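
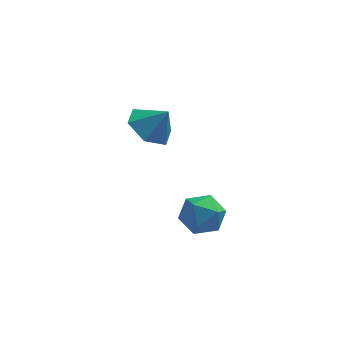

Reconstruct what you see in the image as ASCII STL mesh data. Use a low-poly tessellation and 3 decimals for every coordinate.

solid 
facet normal -0.583 0.104 -0.806
outer loop
vertex -0.151 2.085 1.858
vertex -0.787 2.736 2.402
vertex 0.034 3.129 1.859
endloop
endfacet
facet normal 0.985 -0.174 -0.004
outer loop
vertex -0.151 2.085 1.858
vertex 0.034 3.129 1.859
vertex -0.053 2.604 3.418
endloop
endfacet
facet normal -0.583 0.104 -0.806
outer loop
vertex 0.034 3.129 1.859
vertex -0.787 2.736 2.402
vertex -0.602 3.779 2.403
endloop
endfacet
facet normal 0.786 0.571 0.236
outer loop
vertex 0.034 3.129 1.859
vertex -0.602 3.779 2.403
vertex -0.053 2.604 3.418
endloop
endfacet
facet normal -0.583 0.104 -0.806
outer loop
vertex -0.602 3.779 2.403
vertex -0.787 2.736 2.402
vertex -1.423 3.386 2.946
endloop
endfacet
facet normal 0.145 0.685 0.714
outer loop
vertex -0.602 3.779 2.403
vertex -1.423 3.386 2.946
vertex -0.053 2.604 3.418
endloop
endfacet
facet normal -0.583 0.104 -0.806
outer loop
vertex -1.423 3.386 2.946
vertex -0.787 2.736 2.402
vertex -1.608 2.343 2.945
endloop
endfacet
facet normal -0.299 0.052 0.953
outer loop
vertex -1.423 3.386 2.946
vertex -1.608 2.343 2.945
vertex -0.053 2.604 3.418
endloop
endfacet
facet normal -0.583 0.105 -0.806
outer loop
vertex -1.608 2.343 2.945
vertex -0.787 2.736 2.402
vertex -0.973 1.692 2.401
endloop
endfacet
facet normal -0.100 -0.694 0.713
outer loop
vertex -1.608 2.343 2.945
vertex -0.973 1.692 2.401
vertex -0.053 2.604 3.418
endloop
endfacet
facet normal -0.582 0.105 -0.806
outer loop
vertex -0.973 1.692 2.401
vertex -0.787 2.736 2.402
vertex -0.151 2.085 1.858
endloop
endfacet
facet normal 0.541 -0.808 0.235
outer loop
vertex -0.973 1.692 2.401
vertex -0.151 2.085 1.858
vertex -0.053 2.604 3.418
endloop
endfacet
facet normal -0.932 0.360 -0.052
outer loop
vertex 0.617 -1.141 0.334
vertex 0.306 -1.865 0.894
vertex 0.603 -1.037 1.296
endloop
endfacet
facet normal -0.453 0.885 -0.102
outer loop
vertex 0.617 -1.141 0.334
vertex 0.603 -1.037 1.296
vertex 1.357 -0.71 0.785
endloop
endfacet
facet normal -0.032 0.749 -0.662
outer loop
vertex 0.617 -1.141 0.334
vertex 1.357 -0.71 0.785
vertex 1.526 -1.337 0.068
endloop
endfacet
facet normal -0.251 0.137 -0.958
outer loop
vertex 0.617 -1.141 0.334
vertex 1.526 -1.337 0.068
vertex 0.877 -2.051 0.136
endloop
endfacet
facet normal -0.806 -0.104 -0.582
outer loop
vertex 0.617 -1.141 0.334
vertex 0.877 -2.051 0.136
vertex 0.306 -1.865 0.894
endloop
endfacet
facet normal -0.049 0.873 0.486
outer loop
vertex 1.357 -0.71 0.785
vertex 0.603 -1.037 1.296
vertex 1.503 -1.169 1.624
endloop
endfacet
facet normal -0.824 0.021 0.566
outer loop
vertex 0.603 -1.037 1.296
vertex 0.306 -1.865 0.894
vertex 0.854 -1.883 1.692
endloop
endfacet
facet normal -0.622 -0.728 -0.290
outer loop
vertex 0.306 -1.865 0.894
vertex 0.877 -2.051 0.136
vertex 1.023 -2.51 0.975
endloop
endfacet
facet normal 0.278 -0.338 -0.899
outer loop
vertex 0.877 -2.051 0.136
vertex 1.526 -1.337 0.068
vertex 1.777 -2.183 0.464
endloop
endfacet
facet normal 0.633 0.651 -0.420
outer loop
vertex 1.526 -1.337 0.068
vertex 1.357 -0.71 0.785
vertex 2.074 -1.355 0.866
endloop
endfacet
facet normal 0.251 -0.137 0.958
outer loop
vertex 1.763 -2.079 1.426
vertex 1.503 -1.169 1.624
vertex 0.854 -1.883 1.692
endloop
endfacet
facet normal 0.032 -0.749 0.662
outer loop
vertex 1.763 -2.079 1.426
vertex 0.854 -1.883 1.692
vertex 1.023 -2.51 0.975
endloop
endfacet
facet normal 0.453 -0.885 0.102
outer loop
vertex 1.763 -2.079 1.426
vertex 1.023 -2.51 0.975
vertex 1.777 -2.183 0.464
endloop
endfacet
facet normal 0.932 -0.360 0.052
outer loop
vertex 1.763 -2.079 1.426
vertex 1.777 -2.183 0.464
vertex 2.074 -1.355 0.866
endloop
endfacet
facet normal 0.806 0.104 0.582
outer loop
vertex 1.763 -2.079 1.426
vertex 2.074 -1.355 0.866
vertex 1.503 -1.169 1.624
endloop
endfacet
facet normal -0.278 0.338 0.899
outer loop
vertex 0.854 -1.883 1.692
vertex 1.503 -1.169 1.624
vertex 0.603 -1.037 1.296
endloop
endfacet
facet normal -0.633 -0.651 0.420
outer loop
vertex 1.023 -2.51 0.975
vertex 0.854 -1.883 1.692
vertex 0.306 -1.865 0.894
endloop
endfacet
facet normal 0.049 -0.873 -0.486
outer loop
vertex 1.777 -2.183 0.464
vertex 1.023 -2.51 0.975
vertex 0.877 -2.051 0.136
endloop
endfacet
facet normal 0.824 -0.021 -0.566
outer loop
vertex 2.074 -1.355 0.866
vertex 1.777 -2.183 0.464
vertex 1.526 -1.337 0.068
endloop
endfacet
facet normal 0.622 0.728 0.290
outer loop
vertex 1.503 -1.169 1.624
vertex 2.074 -1.355 0.866
vertex 1.357 -0.71 0.785
endloop
endfacet

endsolid


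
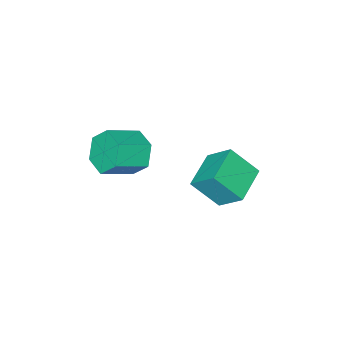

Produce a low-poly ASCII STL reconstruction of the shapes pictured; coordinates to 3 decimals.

solid 
facet normal -0.874 0.242 -0.422
outer loop
vertex 2.211 0.286 2.724
vertex 1.686 -0.057 3.616
vertex 2.01 0.981 3.539
endloop
endfacet
facet normal 0.450 0.731 -0.513
outer loop
vertex 2.211 0.286 2.724
vertex 2.01 0.981 3.539
vertex 3.679 -0.121 3.432
endloop
endfacet
facet normal 0.450 0.731 -0.512
outer loop
vertex 3.679 -0.121 3.432
vertex 2.01 0.981 3.539
vertex 3.478 0.574 4.248
endloop
endfacet
facet normal 0.874 -0.242 0.422
outer loop
vertex 3.679 -0.121 3.432
vertex 3.478 0.574 4.248
vertex 3.154 -0.463 4.324
endloop
endfacet
facet normal -0.874 0.242 -0.422
outer loop
vertex 2.01 0.981 3.539
vertex 1.686 -0.057 3.616
vertex 1.485 0.639 4.431
endloop
endfacet
facet normal 0.066 0.918 0.391
outer loop
vertex 2.01 0.981 3.539
vertex 1.485 0.639 4.431
vertex 3.478 0.574 4.248
endloop
endfacet
facet normal 0.066 0.918 0.391
outer loop
vertex 3.478 0.574 4.248
vertex 1.485 0.639 4.431
vertex 2.953 0.232 5.139
endloop
endfacet
facet normal 0.874 -0.242 0.422
outer loop
vertex 3.478 0.574 4.248
vertex 2.953 0.232 5.139
vertex 3.154 -0.463 4.324
endloop
endfacet
facet normal -0.874 0.242 -0.422
outer loop
vertex 1.485 0.639 4.431
vertex 1.686 -0.057 3.616
vertex 1.161 -0.399 4.508
endloop
endfacet
facet normal -0.384 0.187 0.904
outer loop
vertex 1.485 0.639 4.431
vertex 1.161 -0.399 4.508
vertex 2.953 0.232 5.139
endloop
endfacet
facet normal -0.384 0.187 0.904
outer loop
vertex 2.953 0.232 5.139
vertex 1.161 -0.399 4.508
vertex 2.629 -0.806 5.216
endloop
endfacet
facet normal 0.874 -0.242 0.422
outer loop
vertex 2.953 0.232 5.139
vertex 2.629 -0.806 5.216
vertex 3.154 -0.463 4.324
endloop
endfacet
facet normal -0.874 0.242 -0.422
outer loop
vertex 1.161 -0.399 4.508
vertex 1.686 -0.057 3.616
vertex 1.362 -1.094 3.692
endloop
endfacet
facet normal -0.450 -0.732 0.512
outer loop
vertex 1.161 -0.399 4.508
vertex 1.362 -1.094 3.692
vertex 2.629 -0.806 5.216
endloop
endfacet
facet normal -0.450 -0.731 0.512
outer loop
vertex 2.629 -0.806 5.216
vertex 1.362 -1.094 3.692
vertex 2.83 -1.501 4.401
endloop
endfacet
facet normal 0.874 -0.242 0.422
outer loop
vertex 2.629 -0.806 5.216
vertex 2.83 -1.501 4.401
vertex 3.154 -0.463 4.324
endloop
endfacet
facet normal -0.874 0.242 -0.422
outer loop
vertex 1.362 -1.094 3.692
vertex 1.686 -0.057 3.616
vertex 1.887 -0.752 2.801
endloop
endfacet
facet normal -0.066 -0.918 -0.391
outer loop
vertex 1.362 -1.094 3.692
vertex 1.887 -0.752 2.801
vertex 2.83 -1.501 4.401
endloop
endfacet
facet normal -0.066 -0.918 -0.391
outer loop
vertex 2.83 -1.501 4.401
vertex 1.887 -0.752 2.801
vertex 3.355 -1.159 3.509
endloop
endfacet
facet normal 0.874 -0.242 0.422
outer loop
vertex 2.83 -1.501 4.401
vertex 3.355 -1.159 3.509
vertex 3.154 -0.463 4.324
endloop
endfacet
facet normal -0.874 0.242 -0.422
outer loop
vertex 1.887 -0.752 2.801
vertex 1.686 -0.057 3.616
vertex 2.211 0.286 2.724
endloop
endfacet
facet normal 0.384 -0.187 -0.904
outer loop
vertex 1.887 -0.752 2.801
vertex 2.211 0.286 2.724
vertex 3.355 -1.159 3.509
endloop
endfacet
facet normal 0.384 -0.187 -0.904
outer loop
vertex 3.355 -1.159 3.509
vertex 2.211 0.286 2.724
vertex 3.679 -0.121 3.432
endloop
endfacet
facet normal 0.874 -0.242 0.422
outer loop
vertex 3.355 -1.159 3.509
vertex 3.679 -0.121 3.432
vertex 3.154 -0.463 4.324
endloop
endfacet
facet normal -0.393 0.582 -0.712
outer loop
vertex -3.439 2.278 0.498
vertex -1.688 2.941 0.074
vertex -3.248 1.078 -0.589
endloop
endfacet
facet normal -0.912 -0.346 0.221
outer loop
vertex -2.532 0.019 0.706
vertex -3.439 2.278 0.498
vertex -3.248 1.078 -0.589
endloop
endfacet
facet normal -0.393 0.582 -0.712
outer loop
vertex -3.248 1.078 -0.589
vertex -1.688 2.941 0.074
vertex -1.497 1.742 -1.013
endloop
endfacet
facet normal 0.118 -0.736 -0.667
outer loop
vertex -1.497 1.742 -1.013
vertex -2.532 0.019 0.706
vertex -3.248 1.078 -0.589
endloop
endfacet
facet normal -0.117 0.736 0.667
outer loop
vertex -3.439 2.278 0.498
vertex -0.972 1.882 1.369
vertex -1.688 2.941 0.074
endloop
endfacet
facet normal -0.912 -0.346 0.221
outer loop
vertex -2.723 1.218 1.793
vertex -3.439 2.278 0.498
vertex -2.532 0.019 0.706
endloop
endfacet
facet normal -0.117 0.736 0.667
outer loop
vertex -2.723 1.218 1.793
vertex -0.972 1.882 1.369
vertex -3.439 2.278 0.498
endloop
endfacet
facet normal 0.912 0.346 -0.221
outer loop
vertex -1.688 2.941 0.074
vertex -0.972 1.882 1.369
vertex -1.497 1.742 -1.013
endloop
endfacet
facet normal 0.117 -0.736 -0.667
outer loop
vertex -0.781 0.682 0.282
vertex -2.532 0.019 0.706
vertex -1.497 1.742 -1.013
endloop
endfacet
facet normal 0.912 0.346 -0.221
outer loop
vertex -1.497 1.742 -1.013
vertex -0.972 1.882 1.369
vertex -0.781 0.682 0.282
endloop
endfacet
facet normal 0.393 -0.583 0.712
outer loop
vertex -0.781 0.682 0.282
vertex -2.723 1.218 1.793
vertex -2.532 0.019 0.706
endloop
endfacet
facet normal 0.393 -0.582 0.712
outer loop
vertex -0.972 1.882 1.369
vertex -2.723 1.218 1.793
vertex -0.781 0.682 0.282
endloop
endfacet

endsolid


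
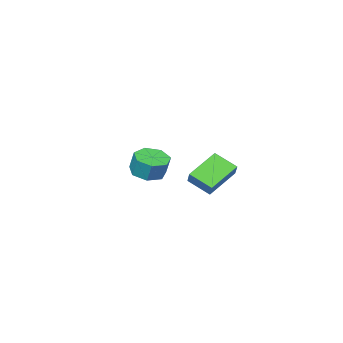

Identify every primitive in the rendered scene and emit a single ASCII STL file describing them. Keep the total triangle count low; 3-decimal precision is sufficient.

solid 
facet normal -0.391 -0.587 -0.709
outer loop
vertex -2.0 2.386 1.449
vertex -2.455 3.534 0.749
vertex -0.3 2.453 0.455
endloop
endfacet
facet normal 0.320 -0.809 0.493
outer loop
vertex 0.095 3.046 1.171
vertex -2.0 2.386 1.449
vertex -0.3 2.453 0.455
endloop
endfacet
facet normal -0.391 -0.587 -0.709
outer loop
vertex -0.3 2.453 0.455
vertex -2.455 3.534 0.749
vertex -0.755 3.602 -0.245
endloop
endfacet
facet normal 0.863 0.034 -0.504
outer loop
vertex -0.755 3.602 -0.245
vertex 0.095 3.046 1.171
vertex -0.3 2.453 0.455
endloop
endfacet
facet normal -0.863 -0.034 0.504
outer loop
vertex -2.0 2.386 1.449
vertex -2.06 4.127 1.465
vertex -2.455 3.534 0.749
endloop
endfacet
facet normal 0.320 -0.809 0.492
outer loop
vertex -1.605 2.978 2.165
vertex -2.0 2.386 1.449
vertex 0.095 3.046 1.171
endloop
endfacet
facet normal -0.863 -0.034 0.504
outer loop
vertex -1.605 2.978 2.165
vertex -2.06 4.127 1.465
vertex -2.0 2.386 1.449
endloop
endfacet
facet normal -0.321 0.809 -0.493
outer loop
vertex -2.455 3.534 0.749
vertex -2.06 4.127 1.465
vertex -0.755 3.602 -0.245
endloop
endfacet
facet normal 0.863 0.034 -0.504
outer loop
vertex -0.36 4.194 0.471
vertex 0.095 3.046 1.171
vertex -0.755 3.602 -0.245
endloop
endfacet
facet normal -0.320 0.809 -0.493
outer loop
vertex -0.755 3.602 -0.245
vertex -2.06 4.127 1.465
vertex -0.36 4.194 0.471
endloop
endfacet
facet normal 0.391 0.587 0.709
outer loop
vertex -0.36 4.194 0.471
vertex -1.605 2.978 2.165
vertex 0.095 3.046 1.171
endloop
endfacet
facet normal 0.391 0.587 0.709
outer loop
vertex -2.06 4.127 1.465
vertex -1.605 2.978 2.165
vertex -0.36 4.194 0.471
endloop
endfacet
facet normal -0.027 -0.350 -0.937
outer loop
vertex -1.866 -2.642 -1.46
vertex -2.507 -3.367 -1.171
vertex -2.717 -2.44 -1.511
endloop
endfacet
facet normal 0.236 0.908 -0.346
outer loop
vertex -1.866 -2.642 -1.46
vertex -2.717 -2.44 -1.511
vertex -1.832 -2.208 -0.299
endloop
endfacet
facet normal 0.236 0.908 -0.346
outer loop
vertex -1.832 -2.208 -0.299
vertex -2.717 -2.44 -1.511
vertex -2.684 -2.006 -0.35
endloop
endfacet
facet normal 0.027 0.351 0.936
outer loop
vertex -1.832 -2.208 -0.299
vertex -2.684 -2.006 -0.35
vertex -2.473 -2.933 -0.009
endloop
endfacet
facet normal -0.028 -0.350 -0.936
outer loop
vertex -2.717 -2.44 -1.511
vertex -2.507 -3.367 -1.171
vertex -3.41 -2.936 -1.305
endloop
endfacet
facet normal -0.612 0.746 -0.262
outer loop
vertex -2.717 -2.44 -1.511
vertex -3.41 -2.936 -1.305
vertex -2.684 -2.006 -0.35
endloop
endfacet
facet normal -0.613 0.746 -0.261
outer loop
vertex -2.684 -2.006 -0.35
vertex -3.41 -2.936 -1.305
vertex -3.376 -2.502 -0.144
endloop
endfacet
facet normal 0.027 0.351 0.936
outer loop
vertex -2.684 -2.006 -0.35
vertex -3.376 -2.502 -0.144
vertex -2.473 -2.933 -0.009
endloop
endfacet
facet normal -0.028 -0.350 -0.936
outer loop
vertex -3.41 -2.936 -1.305
vertex -2.507 -3.367 -1.171
vertex -3.423 -3.757 -0.998
endloop
endfacet
facet normal -1.000 0.023 0.020
outer loop
vertex -3.41 -2.936 -1.305
vertex -3.423 -3.757 -0.998
vertex -3.376 -2.502 -0.144
endloop
endfacet
facet normal -1.000 0.024 0.020
outer loop
vertex -3.376 -2.502 -0.144
vertex -3.423 -3.757 -0.998
vertex -3.389 -3.322 0.163
endloop
endfacet
facet normal 0.027 0.350 0.936
outer loop
vertex -3.376 -2.502 -0.144
vertex -3.389 -3.322 0.163
vertex -2.473 -2.933 -0.009
endloop
endfacet
facet normal -0.028 -0.350 -0.936
outer loop
vertex -3.423 -3.757 -0.998
vertex -2.507 -3.367 -1.171
vertex -2.746 -4.284 -0.821
endloop
endfacet
facet normal -0.634 -0.718 0.288
outer loop
vertex -3.423 -3.757 -0.998
vertex -2.746 -4.284 -0.821
vertex -3.389 -3.322 0.163
endloop
endfacet
facet normal -0.635 -0.718 0.287
outer loop
vertex -3.389 -3.322 0.163
vertex -2.746 -4.284 -0.821
vertex -2.712 -3.85 0.34
endloop
endfacet
facet normal 0.028 0.349 0.937
outer loop
vertex -3.389 -3.322 0.163
vertex -2.712 -3.85 0.34
vertex -2.473 -2.933 -0.009
endloop
endfacet
facet normal -0.027 -0.350 -0.936
outer loop
vertex -2.746 -4.284 -0.821
vertex -2.507 -3.367 -1.171
vertex -1.889 -4.121 -0.907
endloop
endfacet
facet normal 0.208 -0.918 0.337
outer loop
vertex -2.746 -4.284 -0.821
vertex -1.889 -4.121 -0.907
vertex -2.712 -3.85 0.34
endloop
endfacet
facet normal 0.208 -0.918 0.337
outer loop
vertex -2.712 -3.85 0.34
vertex -1.889 -4.121 -0.907
vertex -1.855 -3.687 0.254
endloop
endfacet
facet normal 0.028 0.349 0.937
outer loop
vertex -2.712 -3.85 0.34
vertex -1.855 -3.687 0.254
vertex -2.473 -2.933 -0.009
endloop
endfacet
facet normal -0.027 -0.350 -0.937
outer loop
vertex -1.889 -4.121 -0.907
vertex -2.507 -3.367 -1.171
vertex -1.497 -3.39 -1.191
endloop
endfacet
facet normal 0.894 -0.428 0.134
outer loop
vertex -1.889 -4.121 -0.907
vertex -1.497 -3.39 -1.191
vertex -1.855 -3.687 0.254
endloop
endfacet
facet normal 0.895 -0.426 0.134
outer loop
vertex -1.855 -3.687 0.254
vertex -1.497 -3.39 -1.191
vertex -1.464 -2.956 -0.03
endloop
endfacet
facet normal 0.027 0.349 0.937
outer loop
vertex -1.855 -3.687 0.254
vertex -1.464 -2.956 -0.03
vertex -2.473 -2.933 -0.009
endloop
endfacet
facet normal -0.027 -0.350 -0.936
outer loop
vertex -1.497 -3.39 -1.191
vertex -2.507 -3.367 -1.171
vertex -1.866 -2.642 -1.46
endloop
endfacet
facet normal 0.907 0.386 -0.170
outer loop
vertex -1.497 -3.39 -1.191
vertex -1.866 -2.642 -1.46
vertex -1.464 -2.956 -0.03
endloop
endfacet
facet normal 0.907 0.385 -0.170
outer loop
vertex -1.464 -2.956 -0.03
vertex -1.866 -2.642 -1.46
vertex -1.832 -2.208 -0.299
endloop
endfacet
facet normal 0.027 0.350 0.936
outer loop
vertex -1.464 -2.956 -0.03
vertex -1.832 -2.208 -0.299
vertex -2.473 -2.933 -0.009
endloop
endfacet

endsolid


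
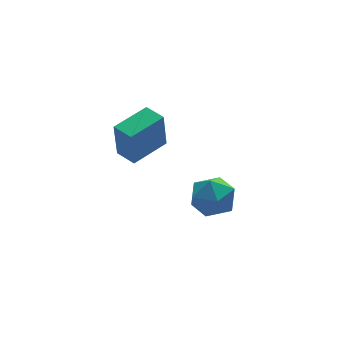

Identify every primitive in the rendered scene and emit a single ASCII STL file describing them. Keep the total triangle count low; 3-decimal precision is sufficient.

solid 
facet normal 0.140 0.977 0.163
outer loop
vertex 0.617 -0.569 -1.91
vertex -0.128 -0.623 -0.946
vertex 1.068 -0.818 -0.805
endloop
endfacet
facet normal 0.717 0.683 -0.139
outer loop
vertex 0.617 -0.569 -1.91
vertex 1.068 -0.818 -0.805
vertex 1.467 -1.434 -1.779
endloop
endfacet
facet normal 0.518 0.394 -0.760
outer loop
vertex 0.617 -0.569 -1.91
vertex 1.467 -1.434 -1.779
vertex 0.518 -1.62 -2.522
endloop
endfacet
facet normal -0.182 0.508 -0.842
outer loop
vertex 0.617 -0.569 -1.91
vertex 0.518 -1.62 -2.522
vertex -0.468 -1.118 -2.007
endloop
endfacet
facet normal -0.415 0.868 -0.272
outer loop
vertex 0.617 -0.569 -1.91
vertex -0.468 -1.118 -2.007
vertex -0.128 -0.623 -0.946
endloop
endfacet
facet normal 0.945 0.158 0.287
outer loop
vertex 1.467 -1.434 -1.779
vertex 1.068 -0.818 -0.805
vertex 1.248 -2.022 -0.733
endloop
endfacet
facet normal 0.012 0.633 0.774
outer loop
vertex 1.068 -0.818 -0.805
vertex -0.128 -0.623 -0.946
vertex 0.262 -1.52 -0.218
endloop
endfacet
facet normal -0.887 0.457 0.071
outer loop
vertex -0.128 -0.623 -0.946
vertex -0.468 -1.118 -2.007
vertex -0.687 -1.706 -0.961
endloop
endfacet
facet normal -0.509 -0.127 -0.851
outer loop
vertex -0.468 -1.118 -2.007
vertex 0.518 -1.62 -2.522
vertex -0.288 -2.322 -1.935
endloop
endfacet
facet normal 0.623 -0.312 -0.718
outer loop
vertex 0.518 -1.62 -2.522
vertex 1.467 -1.434 -1.779
vertex 0.908 -2.517 -1.794
endloop
endfacet
facet normal 0.182 -0.508 0.842
outer loop
vertex 0.163 -2.571 -0.83
vertex 1.248 -2.022 -0.733
vertex 0.262 -1.52 -0.218
endloop
endfacet
facet normal -0.518 -0.394 0.760
outer loop
vertex 0.163 -2.571 -0.83
vertex 0.262 -1.52 -0.218
vertex -0.687 -1.706 -0.961
endloop
endfacet
facet normal -0.717 -0.683 0.139
outer loop
vertex 0.163 -2.571 -0.83
vertex -0.687 -1.706 -0.961
vertex -0.288 -2.322 -1.935
endloop
endfacet
facet normal -0.140 -0.977 -0.163
outer loop
vertex 0.163 -2.571 -0.83
vertex -0.288 -2.322 -1.935
vertex 0.908 -2.517 -1.794
endloop
endfacet
facet normal 0.415 -0.868 0.272
outer loop
vertex 0.163 -2.571 -0.83
vertex 0.908 -2.517 -1.794
vertex 1.248 -2.022 -0.733
endloop
endfacet
facet normal 0.509 0.127 0.851
outer loop
vertex 0.262 -1.52 -0.218
vertex 1.248 -2.022 -0.733
vertex 1.068 -0.818 -0.805
endloop
endfacet
facet normal -0.623 0.312 0.718
outer loop
vertex -0.687 -1.706 -0.961
vertex 0.262 -1.52 -0.218
vertex -0.128 -0.623 -0.946
endloop
endfacet
facet normal -0.945 -0.158 -0.287
outer loop
vertex -0.288 -2.322 -1.935
vertex -0.687 -1.706 -0.961
vertex -0.468 -1.118 -2.007
endloop
endfacet
facet normal -0.012 -0.633 -0.774
outer loop
vertex 0.908 -2.517 -1.794
vertex -0.288 -2.322 -1.935
vertex 0.518 -1.62 -2.522
endloop
endfacet
facet normal 0.887 -0.457 -0.071
outer loop
vertex 1.248 -2.022 -0.733
vertex 0.908 -2.517 -1.794
vertex 1.467 -1.434 -1.779
endloop
endfacet
facet normal -0.925 -0.352 -0.142
outer loop
vertex -3.767 -2.176 4.556
vertex -4.159 -1.172 4.624
vertex -3.546 -1.954 2.56
endloop
endfacet
facet normal 0.363 -0.930 -0.063
outer loop
vertex -1.741 -1.268 2.836
vertex -3.767 -2.176 4.556
vertex -3.546 -1.954 2.56
endloop
endfacet
facet normal -0.925 -0.352 -0.142
outer loop
vertex -3.546 -1.954 2.56
vertex -4.159 -1.172 4.624
vertex -3.938 -0.95 2.628
endloop
endfacet
facet normal 0.109 0.110 -0.988
outer loop
vertex -3.938 -0.95 2.628
vertex -1.741 -1.268 2.836
vertex -3.546 -1.954 2.56
endloop
endfacet
facet normal -0.109 -0.110 0.988
outer loop
vertex -3.767 -2.176 4.556
vertex -2.354 -0.486 4.9
vertex -4.159 -1.172 4.624
endloop
endfacet
facet normal 0.363 -0.930 -0.063
outer loop
vertex -1.962 -1.49 4.832
vertex -3.767 -2.176 4.556
vertex -1.741 -1.268 2.836
endloop
endfacet
facet normal -0.109 -0.110 0.988
outer loop
vertex -1.962 -1.49 4.832
vertex -2.354 -0.486 4.9
vertex -3.767 -2.176 4.556
endloop
endfacet
facet normal -0.363 0.930 0.063
outer loop
vertex -4.159 -1.172 4.624
vertex -2.354 -0.486 4.9
vertex -3.938 -0.95 2.628
endloop
endfacet
facet normal 0.109 0.110 -0.988
outer loop
vertex -2.133 -0.264 2.904
vertex -1.741 -1.268 2.836
vertex -3.938 -0.95 2.628
endloop
endfacet
facet normal -0.363 0.930 0.063
outer loop
vertex -3.938 -0.95 2.628
vertex -2.354 -0.486 4.9
vertex -2.133 -0.264 2.904
endloop
endfacet
facet normal 0.925 0.352 0.142
outer loop
vertex -2.133 -0.264 2.904
vertex -1.962 -1.49 4.832
vertex -1.741 -1.268 2.836
endloop
endfacet
facet normal 0.925 0.352 0.142
outer loop
vertex -2.354 -0.486 4.9
vertex -1.962 -1.49 4.832
vertex -2.133 -0.264 2.904
endloop
endfacet

endsolid


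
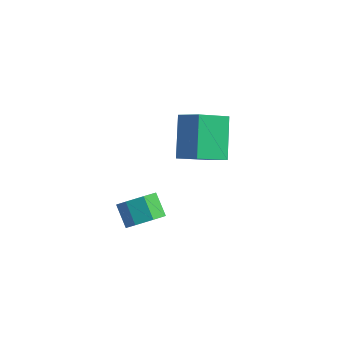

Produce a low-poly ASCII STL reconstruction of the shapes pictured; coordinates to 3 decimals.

solid 
facet normal 0.640 -0.367 -0.675
outer loop
vertex -2.159 -1.129 -2.549
vertex -2.62 -0.889 -3.117
vertex -2.043 -0.511 -2.775
endloop
endfacet
facet normal 0.748 0.100 0.656
outer loop
vertex -2.159 -1.129 -2.549
vertex -2.043 -0.511 -2.775
vertex -2.819 -0.751 -1.854
endloop
endfacet
facet normal 0.748 0.100 0.656
outer loop
vertex -2.819 -0.751 -1.854
vertex -2.043 -0.511 -2.775
vertex -2.703 -0.133 -2.08
endloop
endfacet
facet normal -0.641 0.367 0.674
outer loop
vertex -2.819 -0.751 -1.854
vertex -2.703 -0.133 -2.08
vertex -3.28 -0.511 -2.423
endloop
endfacet
facet normal 0.641 -0.368 -0.674
outer loop
vertex -2.043 -0.511 -2.775
vertex -2.62 -0.889 -3.117
vertex -2.361 -0.178 -3.259
endloop
endfacet
facet normal 0.602 0.785 0.145
outer loop
vertex -2.043 -0.511 -2.775
vertex -2.361 -0.178 -3.259
vertex -2.703 -0.133 -2.08
endloop
endfacet
facet normal 0.602 0.785 0.145
outer loop
vertex -2.703 -0.133 -2.08
vertex -2.361 -0.178 -3.259
vertex -3.021 0.2 -2.564
endloop
endfacet
facet normal -0.641 0.367 0.674
outer loop
vertex -2.703 -0.133 -2.08
vertex -3.021 0.2 -2.564
vertex -3.28 -0.511 -2.423
endloop
endfacet
facet normal 0.640 -0.368 -0.674
outer loop
vertex -2.361 -0.178 -3.259
vertex -2.62 -0.889 -3.117
vertex -2.874 -0.38 -3.636
endloop
endfacet
facet normal 0.003 0.880 -0.476
outer loop
vertex -2.361 -0.178 -3.259
vertex -2.874 -0.38 -3.636
vertex -3.021 0.2 -2.564
endloop
endfacet
facet normal 0.003 0.880 -0.476
outer loop
vertex -3.021 0.2 -2.564
vertex -2.874 -0.38 -3.636
vertex -3.534 -0.002 -2.941
endloop
endfacet
facet normal -0.640 0.367 0.675
outer loop
vertex -3.021 0.2 -2.564
vertex -3.534 -0.002 -2.941
vertex -3.28 -0.511 -2.423
endloop
endfacet
facet normal 0.641 -0.368 -0.674
outer loop
vertex -2.874 -0.38 -3.636
vertex -2.62 -0.889 -3.117
vertex -3.196 -0.965 -3.623
endloop
endfacet
facet normal -0.598 0.313 -0.738
outer loop
vertex -2.874 -0.38 -3.636
vertex -3.196 -0.965 -3.623
vertex -3.534 -0.002 -2.941
endloop
endfacet
facet normal -0.598 0.313 -0.738
outer loop
vertex -3.534 -0.002 -2.941
vertex -3.196 -0.965 -3.623
vertex -3.856 -0.587 -2.928
endloop
endfacet
facet normal -0.640 0.367 0.675
outer loop
vertex -3.534 -0.002 -2.941
vertex -3.856 -0.587 -2.928
vertex -3.28 -0.511 -2.423
endloop
endfacet
facet normal 0.641 -0.367 -0.674
outer loop
vertex -3.196 -0.965 -3.623
vertex -2.62 -0.889 -3.117
vertex -3.084 -1.493 -3.229
endloop
endfacet
facet normal -0.749 -0.491 -0.445
outer loop
vertex -3.196 -0.965 -3.623
vertex -3.084 -1.493 -3.229
vertex -3.856 -0.587 -2.928
endloop
endfacet
facet normal -0.749 -0.491 -0.445
outer loop
vertex -3.856 -0.587 -2.928
vertex -3.084 -1.493 -3.229
vertex -3.744 -1.115 -2.534
endloop
endfacet
facet normal -0.640 0.368 0.675
outer loop
vertex -3.856 -0.587 -2.928
vertex -3.744 -1.115 -2.534
vertex -3.28 -0.511 -2.423
endloop
endfacet
facet normal 0.641 -0.367 -0.674
outer loop
vertex -3.084 -1.493 -3.229
vertex -2.62 -0.889 -3.117
vertex -2.623 -1.566 -2.751
endloop
endfacet
facet normal -0.336 -0.924 0.183
outer loop
vertex -3.084 -1.493 -3.229
vertex -2.623 -1.566 -2.751
vertex -3.744 -1.115 -2.534
endloop
endfacet
facet normal -0.336 -0.924 0.184
outer loop
vertex -3.744 -1.115 -2.534
vertex -2.623 -1.566 -2.751
vertex -3.282 -1.188 -2.057
endloop
endfacet
facet normal -0.639 0.367 0.676
outer loop
vertex -3.744 -1.115 -2.534
vertex -3.282 -1.188 -2.057
vertex -3.28 -0.511 -2.423
endloop
endfacet
facet normal 0.640 -0.368 -0.675
outer loop
vertex -2.623 -1.566 -2.751
vertex -2.62 -0.889 -3.117
vertex -2.159 -1.129 -2.549
endloop
endfacet
facet normal 0.330 -0.662 0.674
outer loop
vertex -2.623 -1.566 -2.751
vertex -2.159 -1.129 -2.549
vertex -3.282 -1.188 -2.057
endloop
endfacet
facet normal 0.330 -0.662 0.673
outer loop
vertex -3.282 -1.188 -2.057
vertex -2.159 -1.129 -2.549
vertex -2.819 -0.751 -1.854
endloop
endfacet
facet normal -0.641 0.366 0.674
outer loop
vertex -3.282 -1.188 -2.057
vertex -2.819 -0.751 -1.854
vertex -3.28 -0.511 -2.423
endloop
endfacet
facet normal -0.838 0.149 -0.525
outer loop
vertex -4.035 3.362 -0.886
vertex -3.425 4.491 -1.539
vertex -3.377 2.211 -2.262
endloop
endfacet
facet normal -0.424 -0.784 0.453
outer loop
vertex -2.355 2.029 -1.621
vertex -4.035 3.362 -0.886
vertex -3.377 2.211 -2.262
endloop
endfacet
facet normal -0.838 0.149 -0.525
outer loop
vertex -3.377 2.211 -2.262
vertex -3.425 4.491 -1.539
vertex -2.767 3.34 -2.915
endloop
endfacet
facet normal 0.344 -0.602 -0.720
outer loop
vertex -2.767 3.34 -2.915
vertex -2.355 2.029 -1.621
vertex -3.377 2.211 -2.262
endloop
endfacet
facet normal -0.344 0.602 0.720
outer loop
vertex -4.035 3.362 -0.886
vertex -2.403 4.309 -0.898
vertex -3.425 4.491 -1.539
endloop
endfacet
facet normal -0.424 -0.784 0.453
outer loop
vertex -3.013 3.18 -0.245
vertex -4.035 3.362 -0.886
vertex -2.355 2.029 -1.621
endloop
endfacet
facet normal -0.344 0.602 0.720
outer loop
vertex -3.013 3.18 -0.245
vertex -2.403 4.309 -0.898
vertex -4.035 3.362 -0.886
endloop
endfacet
facet normal 0.424 0.784 -0.453
outer loop
vertex -3.425 4.491 -1.539
vertex -2.403 4.309 -0.898
vertex -2.767 3.34 -2.915
endloop
endfacet
facet normal 0.344 -0.602 -0.720
outer loop
vertex -1.745 3.158 -2.274
vertex -2.355 2.029 -1.621
vertex -2.767 3.34 -2.915
endloop
endfacet
facet normal 0.424 0.784 -0.453
outer loop
vertex -2.767 3.34 -2.915
vertex -2.403 4.309 -0.898
vertex -1.745 3.158 -2.274
endloop
endfacet
facet normal 0.838 -0.149 0.525
outer loop
vertex -1.745 3.158 -2.274
vertex -3.013 3.18 -0.245
vertex -2.355 2.029 -1.621
endloop
endfacet
facet normal 0.838 -0.149 0.525
outer loop
vertex -2.403 4.309 -0.898
vertex -3.013 3.18 -0.245
vertex -1.745 3.158 -2.274
endloop
endfacet

endsolid


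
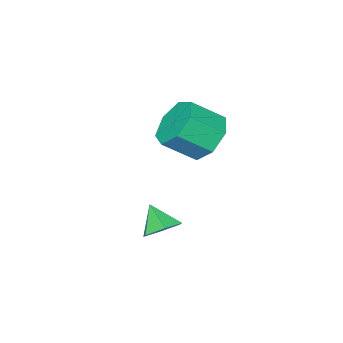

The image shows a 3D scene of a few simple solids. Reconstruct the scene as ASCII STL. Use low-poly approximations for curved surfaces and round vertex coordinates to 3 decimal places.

solid 
facet normal 0.122 0.682 -0.721
outer loop
vertex -1.653 2.872 -0.132
vertex -1.949 2.461 -0.571
vertex -2.317 2.898 -0.22
endloop
endfacet
facet normal -0.115 0.290 0.950
outer loop
vertex -1.653 2.872 -0.132
vertex -2.317 2.898 -0.22
vertex -2.071 1.779 0.151
endloop
endfacet
facet normal 0.121 0.682 -0.722
outer loop
vertex -2.317 2.898 -0.22
vertex -1.949 2.461 -0.571
vertex -2.613 2.487 -0.658
endloop
endfacet
facet normal -0.830 0.003 0.558
outer loop
vertex -2.317 2.898 -0.22
vertex -2.613 2.487 -0.658
vertex -2.071 1.779 0.151
endloop
endfacet
facet normal 0.121 0.681 -0.722
outer loop
vertex -2.613 2.487 -0.658
vertex -1.949 2.461 -0.571
vertex -2.246 2.05 -1.009
endloop
endfacet
facet normal -0.777 -0.629 -0.030
outer loop
vertex -2.613 2.487 -0.658
vertex -2.246 2.05 -1.009
vertex -2.071 1.779 0.151
endloop
endfacet
facet normal 0.121 0.681 -0.722
outer loop
vertex -2.246 2.05 -1.009
vertex -1.949 2.461 -0.571
vertex -1.582 2.024 -0.922
endloop
endfacet
facet normal -0.008 -0.974 -0.226
outer loop
vertex -2.246 2.05 -1.009
vertex -1.582 2.024 -0.922
vertex -2.071 1.779 0.151
endloop
endfacet
facet normal 0.122 0.682 -0.721
outer loop
vertex -1.582 2.024 -0.922
vertex -1.949 2.461 -0.571
vertex -1.286 2.435 -0.483
endloop
endfacet
facet normal 0.708 -0.687 0.166
outer loop
vertex -1.582 2.024 -0.922
vertex -1.286 2.435 -0.483
vertex -2.071 1.779 0.151
endloop
endfacet
facet normal 0.122 0.682 -0.721
outer loop
vertex -1.286 2.435 -0.483
vertex -1.949 2.461 -0.571
vertex -1.653 2.872 -0.132
endloop
endfacet
facet normal 0.655 -0.055 0.754
outer loop
vertex -1.286 2.435 -0.483
vertex -1.653 2.872 -0.132
vertex -2.071 1.779 0.151
endloop
endfacet
facet normal -0.649 0.475 -0.594
outer loop
vertex -3.322 2.482 1.862
vertex -3.991 2.309 2.454
vertex -3.434 3.028 2.421
endloop
endfacet
facet normal 0.748 0.543 -0.381
outer loop
vertex -3.322 2.482 1.862
vertex -3.434 3.028 2.421
vertex -2.479 1.863 2.635
endloop
endfacet
facet normal 0.748 0.543 -0.381
outer loop
vertex -2.479 1.863 2.635
vertex -3.434 3.028 2.421
vertex -2.591 2.409 3.194
endloop
endfacet
facet normal 0.647 -0.476 0.595
outer loop
vertex -2.479 1.863 2.635
vertex -2.591 2.409 3.194
vertex -3.149 1.691 3.226
endloop
endfacet
facet normal -0.649 0.475 -0.594
outer loop
vertex -3.434 3.028 2.421
vertex -3.991 2.309 2.454
vertex -3.965 3.033 3.005
endloop
endfacet
facet normal 0.356 0.879 0.316
outer loop
vertex -3.434 3.028 2.421
vertex -3.965 3.033 3.005
vertex -2.591 2.409 3.194
endloop
endfacet
facet normal 0.356 0.879 0.317
outer loop
vertex -2.591 2.409 3.194
vertex -3.965 3.033 3.005
vertex -3.123 2.414 3.778
endloop
endfacet
facet normal 0.648 -0.477 0.594
outer loop
vertex -2.591 2.409 3.194
vertex -3.123 2.414 3.778
vertex -3.149 1.691 3.226
endloop
endfacet
facet normal -0.647 0.476 -0.595
outer loop
vertex -3.965 3.033 3.005
vertex -3.991 2.309 2.454
vertex -4.517 2.493 3.173
endloop
endfacet
facet normal -0.305 0.553 0.775
outer loop
vertex -3.965 3.033 3.005
vertex -4.517 2.493 3.173
vertex -3.123 2.414 3.778
endloop
endfacet
facet normal -0.305 0.553 0.775
outer loop
vertex -3.123 2.414 3.778
vertex -4.517 2.493 3.173
vertex -3.674 1.874 3.946
endloop
endfacet
facet normal 0.648 -0.477 0.594
outer loop
vertex -3.123 2.414 3.778
vertex -3.674 1.874 3.946
vertex -3.149 1.691 3.226
endloop
endfacet
facet normal -0.648 0.476 -0.595
outer loop
vertex -4.517 2.493 3.173
vertex -3.991 2.309 2.454
vertex -4.672 1.815 2.8
endloop
endfacet
facet normal -0.736 -0.190 0.650
outer loop
vertex -4.517 2.493 3.173
vertex -4.672 1.815 2.8
vertex -3.674 1.874 3.946
endloop
endfacet
facet normal -0.736 -0.189 0.650
outer loop
vertex -3.674 1.874 3.946
vertex -4.672 1.815 2.8
vertex -3.83 1.196 3.573
endloop
endfacet
facet normal 0.649 -0.476 0.594
outer loop
vertex -3.674 1.874 3.946
vertex -3.83 1.196 3.573
vertex -3.149 1.691 3.226
endloop
endfacet
facet normal -0.648 0.476 -0.595
outer loop
vertex -4.672 1.815 2.8
vertex -3.991 2.309 2.454
vertex -4.315 1.509 2.166
endloop
endfacet
facet normal -0.613 -0.789 0.036
outer loop
vertex -4.672 1.815 2.8
vertex -4.315 1.509 2.166
vertex -3.83 1.196 3.573
endloop
endfacet
facet normal -0.612 -0.790 0.035
outer loop
vertex -3.83 1.196 3.573
vertex -4.315 1.509 2.166
vertex -3.472 0.89 2.939
endloop
endfacet
facet normal 0.648 -0.475 0.595
outer loop
vertex -3.83 1.196 3.573
vertex -3.472 0.89 2.939
vertex -3.149 1.691 3.226
endloop
endfacet
facet normal -0.648 0.476 -0.594
outer loop
vertex -4.315 1.509 2.166
vertex -3.991 2.309 2.454
vertex -3.714 1.806 1.748
endloop
endfacet
facet normal -0.028 -0.795 -0.606
outer loop
vertex -4.315 1.509 2.166
vertex -3.714 1.806 1.748
vertex -3.472 0.89 2.939
endloop
endfacet
facet normal -0.028 -0.795 -0.606
outer loop
vertex -3.472 0.89 2.939
vertex -3.714 1.806 1.748
vertex -2.871 1.187 2.521
endloop
endfacet
facet normal 0.648 -0.475 0.595
outer loop
vertex -3.472 0.89 2.939
vertex -2.871 1.187 2.521
vertex -3.149 1.691 3.226
endloop
endfacet
facet normal -0.649 0.476 -0.594
outer loop
vertex -3.714 1.806 1.748
vertex -3.991 2.309 2.454
vertex -3.322 2.482 1.862
endloop
endfacet
facet normal 0.578 -0.201 -0.791
outer loop
vertex -3.714 1.806 1.748
vertex -3.322 2.482 1.862
vertex -2.871 1.187 2.521
endloop
endfacet
facet normal 0.578 -0.201 -0.791
outer loop
vertex -2.871 1.187 2.521
vertex -3.322 2.482 1.862
vertex -2.479 1.863 2.635
endloop
endfacet
facet normal 0.647 -0.476 0.595
outer loop
vertex -2.871 1.187 2.521
vertex -2.479 1.863 2.635
vertex -3.149 1.691 3.226
endloop
endfacet

endsolid


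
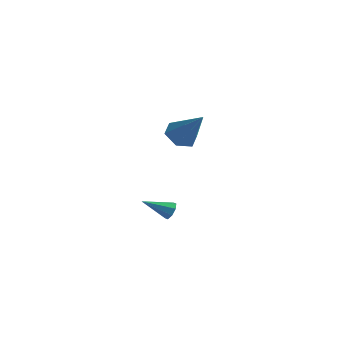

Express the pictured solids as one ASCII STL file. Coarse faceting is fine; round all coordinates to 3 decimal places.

solid 
facet normal 0.717 0.511 -0.474
outer loop
vertex -0.376 1.014 -2.677
vertex -0.769 1.254 -3.013
vertex -0.532 1.386 -2.512
endloop
endfacet
facet normal 0.346 -0.255 0.903
outer loop
vertex -0.376 1.014 -2.677
vertex -0.532 1.386 -2.512
vertex -1.931 0.426 -2.247
endloop
endfacet
facet normal 0.717 0.511 -0.474
outer loop
vertex -0.532 1.386 -2.512
vertex -0.769 1.254 -3.013
vertex -0.827 1.681 -2.64
endloop
endfacet
facet normal -0.060 0.346 0.936
outer loop
vertex -0.532 1.386 -2.512
vertex -0.827 1.681 -2.64
vertex -1.931 0.426 -2.247
endloop
endfacet
facet normal 0.719 0.510 -0.472
outer loop
vertex -0.827 1.681 -2.64
vertex -0.769 1.254 -3.013
vertex -1.087 1.726 -2.987
endloop
endfacet
facet normal -0.563 0.654 0.506
outer loop
vertex -0.827 1.681 -2.64
vertex -1.087 1.726 -2.987
vertex -1.931 0.426 -2.247
endloop
endfacet
facet normal 0.718 0.510 -0.474
outer loop
vertex -1.087 1.726 -2.987
vertex -0.769 1.254 -3.013
vertex -1.161 1.494 -3.349
endloop
endfacet
facet normal -0.864 0.485 -0.134
outer loop
vertex -1.087 1.726 -2.987
vertex -1.161 1.494 -3.349
vertex -1.931 0.426 -2.247
endloop
endfacet
facet normal 0.718 0.512 -0.472
outer loop
vertex -1.161 1.494 -3.349
vertex -0.769 1.254 -3.013
vertex -1.005 1.122 -3.515
endloop
endfacet
facet normal -0.790 -0.059 -0.610
outer loop
vertex -1.161 1.494 -3.349
vertex -1.005 1.122 -3.515
vertex -1.931 0.426 -2.247
endloop
endfacet
facet normal 0.718 0.512 -0.472
outer loop
vertex -1.005 1.122 -3.515
vertex -0.769 1.254 -3.013
vertex -0.71 0.827 -3.386
endloop
endfacet
facet normal -0.382 -0.663 -0.643
outer loop
vertex -1.005 1.122 -3.515
vertex -0.71 0.827 -3.386
vertex -1.931 0.426 -2.247
endloop
endfacet
facet normal 0.718 0.511 -0.472
outer loop
vertex -0.71 0.827 -3.386
vertex -0.769 1.254 -3.013
vertex -0.45 0.782 -3.039
endloop
endfacet
facet normal 0.118 -0.970 -0.214
outer loop
vertex -0.71 0.827 -3.386
vertex -0.45 0.782 -3.039
vertex -1.931 0.426 -2.247
endloop
endfacet
facet normal 0.717 0.511 -0.474
outer loop
vertex -0.45 0.782 -3.039
vertex -0.769 1.254 -3.013
vertex -0.376 1.014 -2.677
endloop
endfacet
facet normal 0.421 -0.800 0.427
outer loop
vertex -0.45 0.782 -3.039
vertex -0.376 1.014 -2.677
vertex -1.931 0.426 -2.247
endloop
endfacet
facet normal -0.644 0.197 -0.739
outer loop
vertex 1.091 -0.133 2.336
vertex 0.431 -0.03 2.939
vertex 0.93 0.678 2.693
endloop
endfacet
facet normal 0.919 0.297 -0.259
outer loop
vertex 1.091 -0.133 2.336
vertex 0.93 0.678 2.693
vertex 1.809 -0.45 4.521
endloop
endfacet
facet normal -0.643 0.196 -0.740
outer loop
vertex 0.93 0.678 2.693
vertex 0.431 -0.03 2.939
vertex 0.269 0.781 3.295
endloop
endfacet
facet normal 0.423 0.848 0.320
outer loop
vertex 0.93 0.678 2.693
vertex 0.269 0.781 3.295
vertex 1.809 -0.45 4.521
endloop
endfacet
facet normal -0.644 0.196 -0.740
outer loop
vertex 0.269 0.781 3.295
vertex 0.431 -0.03 2.939
vertex -0.23 0.074 3.542
endloop
endfacet
facet normal -0.275 0.484 0.831
outer loop
vertex 0.269 0.781 3.295
vertex -0.23 0.074 3.542
vertex 1.809 -0.45 4.521
endloop
endfacet
facet normal -0.644 0.196 -0.740
outer loop
vertex -0.23 0.074 3.542
vertex 0.431 -0.03 2.939
vertex -0.068 -0.737 3.186
endloop
endfacet
facet normal -0.478 -0.431 0.765
outer loop
vertex -0.23 0.074 3.542
vertex -0.068 -0.737 3.186
vertex 1.809 -0.45 4.521
endloop
endfacet
facet normal -0.644 0.197 -0.739
outer loop
vertex -0.068 -0.737 3.186
vertex 0.431 -0.03 2.939
vertex 0.592 -0.84 2.583
endloop
endfacet
facet normal 0.017 -0.982 0.187
outer loop
vertex -0.068 -0.737 3.186
vertex 0.592 -0.84 2.583
vertex 1.809 -0.45 4.521
endloop
endfacet
facet normal -0.644 0.197 -0.739
outer loop
vertex 0.592 -0.84 2.583
vertex 0.431 -0.03 2.939
vertex 1.091 -0.133 2.336
endloop
endfacet
facet normal 0.716 -0.618 -0.325
outer loop
vertex 0.592 -0.84 2.583
vertex 1.091 -0.133 2.336
vertex 1.809 -0.45 4.521
endloop
endfacet

endsolid


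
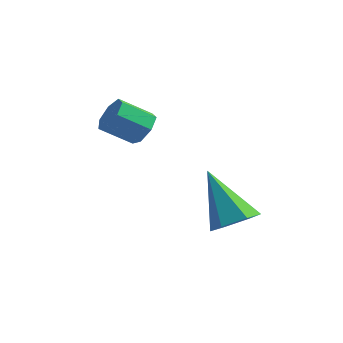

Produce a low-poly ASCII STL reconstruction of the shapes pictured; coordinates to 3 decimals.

solid 
facet normal 0.647 0.522 -0.556
outer loop
vertex 0.276 0.268 1.249
vertex -0.088 0.168 0.732
vertex -0.116 0.65 1.152
endloop
endfacet
facet normal 0.291 0.505 0.813
outer loop
vertex 0.276 0.268 1.249
vertex -0.116 0.65 1.152
vertex -0.488 -0.348 1.905
endloop
endfacet
facet normal 0.291 0.505 0.813
outer loop
vertex -0.488 -0.348 1.905
vertex -0.116 0.65 1.152
vertex -0.879 0.034 1.808
endloop
endfacet
facet normal -0.647 -0.521 0.556
outer loop
vertex -0.488 -0.348 1.905
vertex -0.879 0.034 1.808
vertex -0.852 -0.448 1.388
endloop
endfacet
facet normal 0.647 0.522 -0.556
outer loop
vertex -0.116 0.65 1.152
vertex -0.088 0.168 0.732
vertex -0.486 0.669 0.739
endloop
endfacet
facet normal -0.370 0.852 0.370
outer loop
vertex -0.116 0.65 1.152
vertex -0.486 0.669 0.739
vertex -0.879 0.034 1.808
endloop
endfacet
facet normal -0.369 0.852 0.371
outer loop
vertex -0.879 0.034 1.808
vertex -0.486 0.669 0.739
vertex -1.25 0.053 1.395
endloop
endfacet
facet normal -0.647 -0.521 0.557
outer loop
vertex -0.879 0.034 1.808
vertex -1.25 0.053 1.395
vertex -0.852 -0.448 1.388
endloop
endfacet
facet normal 0.647 0.522 -0.556
outer loop
vertex -0.486 0.669 0.739
vertex -0.088 0.168 0.732
vertex -0.557 0.311 0.32
endloop
endfacet
facet normal -0.752 0.559 -0.350
outer loop
vertex -0.486 0.669 0.739
vertex -0.557 0.311 0.32
vertex -1.25 0.053 1.395
endloop
endfacet
facet normal -0.752 0.558 -0.351
outer loop
vertex -1.25 0.053 1.395
vertex -0.557 0.311 0.32
vertex -1.321 -0.305 0.977
endloop
endfacet
facet normal -0.647 -0.522 0.557
outer loop
vertex -1.25 0.053 1.395
vertex -1.321 -0.305 0.977
vertex -0.852 -0.448 1.388
endloop
endfacet
facet normal 0.648 0.521 -0.556
outer loop
vertex -0.557 0.311 0.32
vertex -0.088 0.168 0.732
vertex -0.275 -0.155 0.212
endloop
endfacet
facet normal -0.568 -0.157 -0.808
outer loop
vertex -0.557 0.311 0.32
vertex -0.275 -0.155 0.212
vertex -1.321 -0.305 0.977
endloop
endfacet
facet normal -0.569 -0.155 -0.808
outer loop
vertex -1.321 -0.305 0.977
vertex -0.275 -0.155 0.212
vertex -1.039 -0.771 0.868
endloop
endfacet
facet normal -0.647 -0.522 0.557
outer loop
vertex -1.321 -0.305 0.977
vertex -1.039 -0.771 0.868
vertex -0.852 -0.448 1.388
endloop
endfacet
facet normal 0.647 0.521 -0.556
outer loop
vertex -0.275 -0.155 0.212
vertex -0.088 0.168 0.732
vertex 0.148 -0.378 0.495
endloop
endfacet
facet normal 0.043 -0.753 -0.657
outer loop
vertex -0.275 -0.155 0.212
vertex 0.148 -0.378 0.495
vertex -1.039 -0.771 0.868
endloop
endfacet
facet normal 0.043 -0.754 -0.656
outer loop
vertex -1.039 -0.771 0.868
vertex 0.148 -0.378 0.495
vertex -0.616 -0.993 1.151
endloop
endfacet
facet normal -0.646 -0.522 0.557
outer loop
vertex -1.039 -0.771 0.868
vertex -0.616 -0.993 1.151
vertex -0.852 -0.448 1.388
endloop
endfacet
facet normal 0.647 0.521 -0.556
outer loop
vertex 0.148 -0.378 0.495
vertex -0.088 0.168 0.732
vertex 0.393 -0.19 0.956
endloop
endfacet
facet normal 0.621 -0.783 -0.011
outer loop
vertex 0.148 -0.378 0.495
vertex 0.393 -0.19 0.956
vertex -0.616 -0.993 1.151
endloop
endfacet
facet normal 0.621 -0.784 -0.012
outer loop
vertex -0.616 -0.993 1.151
vertex 0.393 -0.19 0.956
vertex -0.37 -0.805 1.613
endloop
endfacet
facet normal -0.646 -0.522 0.557
outer loop
vertex -0.616 -0.993 1.151
vertex -0.37 -0.805 1.613
vertex -0.852 -0.448 1.388
endloop
endfacet
facet normal 0.647 0.521 -0.556
outer loop
vertex 0.393 -0.19 0.956
vertex -0.088 0.168 0.732
vertex 0.276 0.268 1.249
endloop
endfacet
facet normal 0.733 -0.224 0.642
outer loop
vertex 0.393 -0.19 0.956
vertex 0.276 0.268 1.249
vertex -0.37 -0.805 1.613
endloop
endfacet
facet normal 0.732 -0.222 0.644
outer loop
vertex -0.37 -0.805 1.613
vertex 0.276 0.268 1.249
vertex -0.488 -0.348 1.905
endloop
endfacet
facet normal -0.646 -0.522 0.556
outer loop
vertex -0.37 -0.805 1.613
vertex -0.488 -0.348 1.905
vertex -0.852 -0.448 1.388
endloop
endfacet
facet normal 0.587 -0.205 -0.783
outer loop
vertex 3.495 0.756 -2.052
vertex 2.932 0.29 -2.352
vertex 2.951 1.057 -2.539
endloop
endfacet
facet normal 0.217 0.920 0.326
outer loop
vertex 3.495 0.756 -2.052
vertex 2.951 1.057 -2.539
vertex 1.728 0.71 -0.748
endloop
endfacet
facet normal 0.588 -0.205 -0.782
outer loop
vertex 2.951 1.057 -2.539
vertex 2.932 0.29 -2.352
vertex 2.388 0.591 -2.84
endloop
endfacet
facet normal -0.550 0.806 -0.219
outer loop
vertex 2.951 1.057 -2.539
vertex 2.388 0.591 -2.84
vertex 1.728 0.71 -0.748
endloop
endfacet
facet normal 0.589 -0.205 -0.782
outer loop
vertex 2.388 0.591 -2.84
vertex 2.932 0.29 -2.352
vertex 2.37 -0.176 -2.653
endloop
endfacet
facet normal -0.953 -0.050 -0.298
outer loop
vertex 2.388 0.591 -2.84
vertex 2.37 -0.176 -2.653
vertex 1.728 0.71 -0.748
endloop
endfacet
facet normal 0.589 -0.205 -0.782
outer loop
vertex 2.37 -0.176 -2.653
vertex 2.932 0.29 -2.352
vertex 2.914 -0.477 -2.165
endloop
endfacet
facet normal -0.589 -0.790 0.169
outer loop
vertex 2.37 -0.176 -2.653
vertex 2.914 -0.477 -2.165
vertex 1.728 0.71 -0.748
endloop
endfacet
facet normal 0.588 -0.205 -0.783
outer loop
vertex 2.914 -0.477 -2.165
vertex 2.932 0.29 -2.352
vertex 3.476 -0.011 -1.865
endloop
endfacet
facet normal 0.178 -0.676 0.715
outer loop
vertex 2.914 -0.477 -2.165
vertex 3.476 -0.011 -1.865
vertex 1.728 0.71 -0.748
endloop
endfacet
facet normal 0.587 -0.205 -0.783
outer loop
vertex 3.476 -0.011 -1.865
vertex 2.932 0.29 -2.352
vertex 3.495 0.756 -2.052
endloop
endfacet
facet normal 0.581 0.179 0.794
outer loop
vertex 3.476 -0.011 -1.865
vertex 3.495 0.756 -2.052
vertex 1.728 0.71 -0.748
endloop
endfacet

endsolid


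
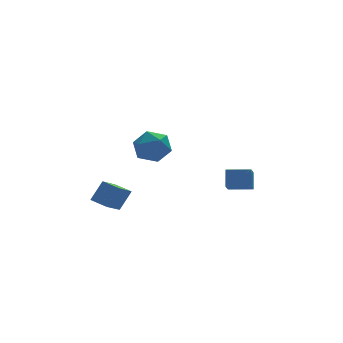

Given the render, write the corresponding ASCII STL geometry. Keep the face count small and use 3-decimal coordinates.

solid 
facet normal -0.294 0.765 0.573
outer loop
vertex -1.553 0.129 3.841
vertex -2.615 -0.189 3.72
vertex -2.006 -0.587 4.565
endloop
endfacet
facet normal 0.357 0.543 0.760
outer loop
vertex -1.553 0.129 3.841
vertex -2.006 -0.587 4.565
vertex -0.968 -0.751 4.195
endloop
endfacet
facet normal 0.781 0.595 0.188
outer loop
vertex -1.553 0.129 3.841
vertex -0.968 -0.751 4.195
vertex -0.935 -0.455 3.121
endloop
endfacet
facet normal 0.393 0.850 -0.352
outer loop
vertex -1.553 0.129 3.841
vertex -0.935 -0.455 3.121
vertex -1.952 -0.107 2.827
endloop
endfacet
facet normal -0.273 0.955 -0.115
outer loop
vertex -1.553 0.129 3.841
vertex -1.952 -0.107 2.827
vertex -2.615 -0.189 3.72
endloop
endfacet
facet normal 0.312 -0.146 0.939
outer loop
vertex -0.968 -0.751 4.195
vertex -2.006 -0.587 4.565
vertex -1.668 -1.613 4.293
endloop
endfacet
facet normal -0.742 0.213 0.635
outer loop
vertex -2.006 -0.587 4.565
vertex -2.615 -0.189 3.72
vertex -2.685 -1.265 3.999
endloop
endfacet
facet normal -0.708 0.520 -0.478
outer loop
vertex -2.615 -0.189 3.72
vertex -1.952 -0.107 2.827
vertex -2.652 -0.969 2.925
endloop
endfacet
facet normal 0.369 0.350 -0.861
outer loop
vertex -1.952 -0.107 2.827
vertex -0.935 -0.455 3.121
vertex -1.614 -1.133 2.555
endloop
endfacet
facet normal 0.998 -0.061 0.014
outer loop
vertex -0.935 -0.455 3.121
vertex -0.968 -0.751 4.195
vertex -1.005 -1.531 3.4
endloop
endfacet
facet normal -0.393 -0.850 0.352
outer loop
vertex -2.067 -1.849 3.279
vertex -1.668 -1.613 4.293
vertex -2.685 -1.265 3.999
endloop
endfacet
facet normal -0.781 -0.595 -0.188
outer loop
vertex -2.067 -1.849 3.279
vertex -2.685 -1.265 3.999
vertex -2.652 -0.969 2.925
endloop
endfacet
facet normal -0.357 -0.543 -0.760
outer loop
vertex -2.067 -1.849 3.279
vertex -2.652 -0.969 2.925
vertex -1.614 -1.133 2.555
endloop
endfacet
facet normal 0.294 -0.765 -0.573
outer loop
vertex -2.067 -1.849 3.279
vertex -1.614 -1.133 2.555
vertex -1.005 -1.531 3.4
endloop
endfacet
facet normal 0.273 -0.955 0.115
outer loop
vertex -2.067 -1.849 3.279
vertex -1.005 -1.531 3.4
vertex -1.668 -1.613 4.293
endloop
endfacet
facet normal -0.369 -0.350 0.861
outer loop
vertex -2.685 -1.265 3.999
vertex -1.668 -1.613 4.293
vertex -2.006 -0.587 4.565
endloop
endfacet
facet normal -0.998 0.061 -0.014
outer loop
vertex -2.652 -0.969 2.925
vertex -2.685 -1.265 3.999
vertex -2.615 -0.189 3.72
endloop
endfacet
facet normal -0.312 0.146 -0.939
outer loop
vertex -1.614 -1.133 2.555
vertex -2.652 -0.969 2.925
vertex -1.952 -0.107 2.827
endloop
endfacet
facet normal 0.742 -0.213 -0.635
outer loop
vertex -1.005 -1.531 3.4
vertex -1.614 -1.133 2.555
vertex -0.935 -0.455 3.121
endloop
endfacet
facet normal 0.708 -0.520 0.478
outer loop
vertex -1.668 -1.613 4.293
vertex -1.005 -1.531 3.4
vertex -0.968 -0.751 4.195
endloop
endfacet
facet normal -0.610 -0.619 0.494
outer loop
vertex -3.028 0.897 0.015
vertex -3.647 1.717 0.278
vertex -3.773 0.707 -1.143
endloop
endfacet
facet normal 0.583 -0.773 -0.248
outer loop
vertex -2.693 1.803 -2.018
vertex -3.028 0.897 0.015
vertex -3.773 0.707 -1.143
endloop
endfacet
facet normal -0.610 -0.619 0.494
outer loop
vertex -3.773 0.707 -1.143
vertex -3.647 1.717 0.278
vertex -4.392 1.527 -0.88
endloop
endfacet
facet normal -0.536 -0.137 -0.833
outer loop
vertex -4.392 1.527 -0.88
vertex -2.693 1.803 -2.018
vertex -3.773 0.707 -1.143
endloop
endfacet
facet normal 0.536 0.137 0.833
outer loop
vertex -3.028 0.897 0.015
vertex -2.567 2.813 -0.597
vertex -3.647 1.717 0.278
endloop
endfacet
facet normal 0.583 -0.773 -0.248
outer loop
vertex -1.948 1.993 -0.86
vertex -3.028 0.897 0.015
vertex -2.693 1.803 -2.018
endloop
endfacet
facet normal 0.536 0.137 0.833
outer loop
vertex -1.948 1.993 -0.86
vertex -2.567 2.813 -0.597
vertex -3.028 0.897 0.015
endloop
endfacet
facet normal -0.583 0.773 0.248
outer loop
vertex -3.647 1.717 0.278
vertex -2.567 2.813 -0.597
vertex -4.392 1.527 -0.88
endloop
endfacet
facet normal -0.536 -0.137 -0.833
outer loop
vertex -3.312 2.623 -1.755
vertex -2.693 1.803 -2.018
vertex -4.392 1.527 -0.88
endloop
endfacet
facet normal -0.583 0.773 0.248
outer loop
vertex -4.392 1.527 -0.88
vertex -2.567 2.813 -0.597
vertex -3.312 2.623 -1.755
endloop
endfacet
facet normal 0.610 0.619 -0.494
outer loop
vertex -3.312 2.623 -1.755
vertex -1.948 1.993 -0.86
vertex -2.693 1.803 -2.018
endloop
endfacet
facet normal 0.610 0.619 -0.494
outer loop
vertex -2.567 2.813 -0.597
vertex -1.948 1.993 -0.86
vertex -3.312 2.623 -1.755
endloop
endfacet
facet normal -0.885 0.462 -0.058
outer loop
vertex 2.422 -0.474 -0.166
vertex 2.659 0.103 0.812
vertex 2.957 0.465 -0.851
endloop
endfacet
facet normal -0.205 -0.498 -0.843
outer loop
vertex 4.161 -0.163 -0.772
vertex 2.422 -0.474 -0.166
vertex 2.957 0.465 -0.851
endloop
endfacet
facet normal -0.885 0.461 -0.058
outer loop
vertex 2.957 0.465 -0.851
vertex 2.659 0.103 0.812
vertex 3.194 1.043 0.127
endloop
endfacet
facet normal 0.418 0.734 -0.535
outer loop
vertex 3.194 1.043 0.127
vertex 4.161 -0.163 -0.772
vertex 2.957 0.465 -0.851
endloop
endfacet
facet normal -0.418 -0.734 0.535
outer loop
vertex 2.422 -0.474 -0.166
vertex 3.863 -0.525 0.891
vertex 2.659 0.103 0.812
endloop
endfacet
facet normal -0.205 -0.498 -0.843
outer loop
vertex 3.626 -1.103 -0.087
vertex 2.422 -0.474 -0.166
vertex 4.161 -0.163 -0.772
endloop
endfacet
facet normal -0.418 -0.734 0.535
outer loop
vertex 3.626 -1.103 -0.087
vertex 3.863 -0.525 0.891
vertex 2.422 -0.474 -0.166
endloop
endfacet
facet normal 0.204 0.498 0.843
outer loop
vertex 2.659 0.103 0.812
vertex 3.863 -0.525 0.891
vertex 3.194 1.043 0.127
endloop
endfacet
facet normal 0.419 0.734 -0.535
outer loop
vertex 4.398 0.414 0.206
vertex 4.161 -0.163 -0.772
vertex 3.194 1.043 0.127
endloop
endfacet
facet normal 0.205 0.498 0.843
outer loop
vertex 3.194 1.043 0.127
vertex 3.863 -0.525 0.891
vertex 4.398 0.414 0.206
endloop
endfacet
facet normal 0.885 -0.462 0.058
outer loop
vertex 4.398 0.414 0.206
vertex 3.626 -1.103 -0.087
vertex 4.161 -0.163 -0.772
endloop
endfacet
facet normal 0.885 -0.462 0.058
outer loop
vertex 3.863 -0.525 0.891
vertex 3.626 -1.103 -0.087
vertex 4.398 0.414 0.206
endloop
endfacet

endsolid


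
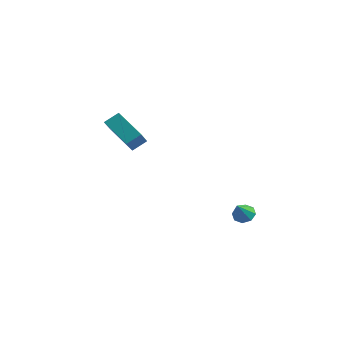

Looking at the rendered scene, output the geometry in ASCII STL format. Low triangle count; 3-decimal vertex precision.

solid 
facet normal -0.430 -0.730 -0.531
outer loop
vertex -2.856 2.189 1.435
vertex -4.744 2.574 2.433
vertex -3.236 3.225 0.318
endloop
endfacet
facet normal 0.870 -0.177 -0.460
outer loop
vertex -2.776 4.006 0.887
vertex -2.856 2.189 1.435
vertex -3.236 3.225 0.318
endloop
endfacet
facet normal -0.430 -0.730 -0.531
outer loop
vertex -3.236 3.225 0.318
vertex -4.744 2.574 2.433
vertex -5.124 3.61 1.316
endloop
endfacet
facet normal -0.241 0.660 -0.711
outer loop
vertex -5.124 3.61 1.316
vertex -2.776 4.006 0.887
vertex -3.236 3.225 0.318
endloop
endfacet
facet normal 0.241 -0.660 0.711
outer loop
vertex -2.856 2.189 1.435
vertex -4.284 3.355 3.002
vertex -4.744 2.574 2.433
endloop
endfacet
facet normal 0.870 -0.177 -0.460
outer loop
vertex -2.396 2.97 2.004
vertex -2.856 2.189 1.435
vertex -2.776 4.006 0.887
endloop
endfacet
facet normal 0.241 -0.660 0.711
outer loop
vertex -2.396 2.97 2.004
vertex -4.284 3.355 3.002
vertex -2.856 2.189 1.435
endloop
endfacet
facet normal -0.870 0.177 0.460
outer loop
vertex -4.744 2.574 2.433
vertex -4.284 3.355 3.002
vertex -5.124 3.61 1.316
endloop
endfacet
facet normal -0.241 0.660 -0.711
outer loop
vertex -4.664 4.391 1.885
vertex -2.776 4.006 0.887
vertex -5.124 3.61 1.316
endloop
endfacet
facet normal -0.870 0.177 0.460
outer loop
vertex -5.124 3.61 1.316
vertex -4.284 3.355 3.002
vertex -4.664 4.391 1.885
endloop
endfacet
facet normal 0.430 0.730 0.531
outer loop
vertex -4.664 4.391 1.885
vertex -2.396 2.97 2.004
vertex -2.776 4.006 0.887
endloop
endfacet
facet normal 0.430 0.730 0.531
outer loop
vertex -4.284 3.355 3.002
vertex -2.396 2.97 2.004
vertex -4.664 4.391 1.885
endloop
endfacet
facet normal -0.063 0.606 -0.793
outer loop
vertex 4.308 4.194 -3.297
vertex 3.675 4.405 -3.085
vertex 4.332 4.62 -2.973
endloop
endfacet
facet normal 0.932 -0.251 0.261
outer loop
vertex 4.308 4.194 -3.297
vertex 4.332 4.62 -2.973
vertex 3.765 3.555 -1.975
endloop
endfacet
facet normal -0.064 0.607 -0.792
outer loop
vertex 4.332 4.62 -2.973
vertex 3.675 4.405 -3.085
vertex 3.971 4.92 -2.714
endloop
endfacet
facet normal 0.696 0.258 0.671
outer loop
vertex 4.332 4.62 -2.973
vertex 3.971 4.92 -2.714
vertex 3.765 3.555 -1.975
endloop
endfacet
facet normal -0.063 0.607 -0.792
outer loop
vertex 3.971 4.92 -2.714
vertex 3.675 4.405 -3.085
vertex 3.437 4.918 -2.673
endloop
endfacet
facet normal 0.066 0.467 0.882
outer loop
vertex 3.971 4.92 -2.714
vertex 3.437 4.918 -2.673
vertex 3.765 3.555 -1.975
endloop
endfacet
facet normal -0.066 0.606 -0.793
outer loop
vertex 3.437 4.918 -2.673
vertex 3.675 4.405 -3.085
vertex 3.042 4.615 -2.872
endloop
endfacet
facet normal -0.584 0.254 0.771
outer loop
vertex 3.437 4.918 -2.673
vertex 3.042 4.615 -2.872
vertex 3.765 3.555 -1.975
endloop
endfacet
facet normal -0.065 0.607 -0.792
outer loop
vertex 3.042 4.615 -2.872
vertex 3.675 4.405 -3.085
vertex 3.019 4.189 -3.197
endloop
endfacet
facet normal -0.878 -0.259 0.402
outer loop
vertex 3.042 4.615 -2.872
vertex 3.019 4.189 -3.197
vertex 3.765 3.555 -1.975
endloop
endfacet
facet normal -0.064 0.606 -0.793
outer loop
vertex 3.019 4.189 -3.197
vertex 3.675 4.405 -3.085
vertex 3.38 3.89 -3.455
endloop
endfacet
facet normal -0.641 -0.768 -0.007
outer loop
vertex 3.019 4.189 -3.197
vertex 3.38 3.89 -3.455
vertex 3.765 3.555 -1.975
endloop
endfacet
facet normal -0.065 0.606 -0.793
outer loop
vertex 3.38 3.89 -3.455
vertex 3.675 4.405 -3.085
vertex 3.914 3.892 -3.497
endloop
endfacet
facet normal -0.013 -0.976 -0.217
outer loop
vertex 3.38 3.89 -3.455
vertex 3.914 3.892 -3.497
vertex 3.765 3.555 -1.975
endloop
endfacet
facet normal -0.063 0.607 -0.792
outer loop
vertex 3.914 3.892 -3.497
vertex 3.675 4.405 -3.085
vertex 4.308 4.194 -3.297
endloop
endfacet
facet normal 0.638 -0.762 -0.106
outer loop
vertex 3.914 3.892 -3.497
vertex 4.308 4.194 -3.297
vertex 3.765 3.555 -1.975
endloop
endfacet

endsolid


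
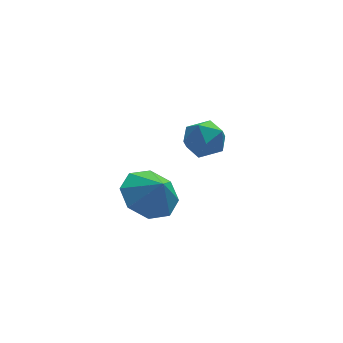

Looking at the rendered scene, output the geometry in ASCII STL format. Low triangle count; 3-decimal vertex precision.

solid 
facet normal -0.188 0.563 0.805
outer loop
vertex 2.23 2.476 1.095
vertex 2.492 1.806 1.625
vertex 3.087 2.41 1.341
endloop
endfacet
facet normal 0.003 0.969 0.249
outer loop
vertex 2.23 2.476 1.095
vertex 3.087 2.41 1.341
vertex 2.879 2.627 0.499
endloop
endfacet
facet normal -0.456 0.843 -0.283
outer loop
vertex 2.23 2.476 1.095
vertex 2.879 2.627 0.499
vertex 2.157 2.157 0.263
endloop
endfacet
facet normal -0.930 0.362 -0.057
outer loop
vertex 2.23 2.476 1.095
vertex 2.157 2.157 0.263
vertex 1.917 1.65 0.958
endloop
endfacet
facet normal -0.765 0.188 0.616
outer loop
vertex 2.23 2.476 1.095
vertex 1.917 1.65 0.958
vertex 2.492 1.806 1.625
endloop
endfacet
facet normal 0.651 0.759 0.035
outer loop
vertex 2.879 2.627 0.499
vertex 3.087 2.41 1.341
vertex 3.543 2.05 0.662
endloop
endfacet
facet normal 0.342 0.102 0.934
outer loop
vertex 3.087 2.41 1.341
vertex 2.492 1.806 1.625
vertex 3.303 1.543 1.357
endloop
endfacet
facet normal -0.592 -0.504 0.629
outer loop
vertex 2.492 1.806 1.625
vertex 1.917 1.65 0.958
vertex 2.581 1.073 1.121
endloop
endfacet
facet normal -0.860 -0.223 -0.459
outer loop
vertex 1.917 1.65 0.958
vertex 2.157 2.157 0.263
vertex 2.373 1.29 0.279
endloop
endfacet
facet normal -0.092 0.557 -0.826
outer loop
vertex 2.157 2.157 0.263
vertex 2.879 2.627 0.499
vertex 2.968 1.894 -0.005
endloop
endfacet
facet normal 0.930 -0.362 0.057
outer loop
vertex 3.23 1.224 0.525
vertex 3.543 2.05 0.662
vertex 3.303 1.543 1.357
endloop
endfacet
facet normal 0.456 -0.843 0.283
outer loop
vertex 3.23 1.224 0.525
vertex 3.303 1.543 1.357
vertex 2.581 1.073 1.121
endloop
endfacet
facet normal -0.003 -0.969 -0.249
outer loop
vertex 3.23 1.224 0.525
vertex 2.581 1.073 1.121
vertex 2.373 1.29 0.279
endloop
endfacet
facet normal 0.188 -0.563 -0.805
outer loop
vertex 3.23 1.224 0.525
vertex 2.373 1.29 0.279
vertex 2.968 1.894 -0.005
endloop
endfacet
facet normal 0.765 -0.188 -0.616
outer loop
vertex 3.23 1.224 0.525
vertex 2.968 1.894 -0.005
vertex 3.543 2.05 0.662
endloop
endfacet
facet normal 0.860 0.223 0.459
outer loop
vertex 3.303 1.543 1.357
vertex 3.543 2.05 0.662
vertex 3.087 2.41 1.341
endloop
endfacet
facet normal 0.092 -0.557 0.826
outer loop
vertex 2.581 1.073 1.121
vertex 3.303 1.543 1.357
vertex 2.492 1.806 1.625
endloop
endfacet
facet normal -0.651 -0.759 -0.035
outer loop
vertex 2.373 1.29 0.279
vertex 2.581 1.073 1.121
vertex 1.917 1.65 0.958
endloop
endfacet
facet normal -0.342 -0.102 -0.934
outer loop
vertex 2.968 1.894 -0.005
vertex 2.373 1.29 0.279
vertex 2.157 2.157 0.263
endloop
endfacet
facet normal 0.592 0.504 -0.629
outer loop
vertex 3.543 2.05 0.662
vertex 2.968 1.894 -0.005
vertex 2.879 2.627 0.499
endloop
endfacet
facet normal -0.340 0.475 -0.812
outer loop
vertex 0.787 -2.188 0.974
vertex -0.197 -2.133 1.418
vertex 0.679 -1.501 1.421
endloop
endfacet
facet normal 0.907 -0.120 0.403
outer loop
vertex 0.787 -2.188 0.974
vertex 0.679 -1.501 1.421
vertex 0.157 -2.627 2.262
endloop
endfacet
facet normal -0.339 0.474 -0.812
outer loop
vertex 0.679 -1.501 1.421
vertex -0.197 -2.133 1.418
vertex 0.059 -1.184 1.865
endloop
endfacet
facet normal 0.644 0.243 0.725
outer loop
vertex 0.679 -1.501 1.421
vertex 0.059 -1.184 1.865
vertex 0.157 -2.627 2.262
endloop
endfacet
facet normal -0.340 0.474 -0.812
outer loop
vertex 0.059 -1.184 1.865
vertex -0.197 -2.133 1.418
vertex -0.711 -1.423 2.048
endloop
endfacet
facet normal 0.142 0.272 0.952
outer loop
vertex 0.059 -1.184 1.865
vertex -0.711 -1.423 2.048
vertex 0.157 -2.627 2.262
endloop
endfacet
facet normal -0.339 0.475 -0.812
outer loop
vertex -0.711 -1.423 2.048
vertex -0.197 -2.133 1.418
vertex -1.18 -2.078 1.861
endloop
endfacet
facet normal -0.306 -0.052 0.950
outer loop
vertex -0.711 -1.423 2.048
vertex -1.18 -2.078 1.861
vertex 0.157 -2.627 2.262
endloop
endfacet
facet normal -0.340 0.474 -0.812
outer loop
vertex -1.18 -2.078 1.861
vertex -0.197 -2.133 1.418
vertex -1.072 -2.765 1.415
endloop
endfacet
facet normal -0.437 -0.537 0.722
outer loop
vertex -1.18 -2.078 1.861
vertex -1.072 -2.765 1.415
vertex 0.157 -2.627 2.262
endloop
endfacet
facet normal -0.340 0.475 -0.812
outer loop
vertex -1.072 -2.765 1.415
vertex -0.197 -2.133 1.418
vertex -0.452 -3.082 0.97
endloop
endfacet
facet normal -0.174 -0.900 0.399
outer loop
vertex -1.072 -2.765 1.415
vertex -0.452 -3.082 0.97
vertex 0.157 -2.627 2.262
endloop
endfacet
facet normal -0.339 0.475 -0.812
outer loop
vertex -0.452 -3.082 0.97
vertex -0.197 -2.133 1.418
vertex 0.318 -2.843 0.788
endloop
endfacet
facet normal 0.329 -0.929 0.172
outer loop
vertex -0.452 -3.082 0.97
vertex 0.318 -2.843 0.788
vertex 0.157 -2.627 2.262
endloop
endfacet
facet normal -0.340 0.474 -0.812
outer loop
vertex 0.318 -2.843 0.788
vertex -0.197 -2.133 1.418
vertex 0.787 -2.188 0.974
endloop
endfacet
facet normal 0.777 -0.605 0.174
outer loop
vertex 0.318 -2.843 0.788
vertex 0.787 -2.188 0.974
vertex 0.157 -2.627 2.262
endloop
endfacet

endsolid


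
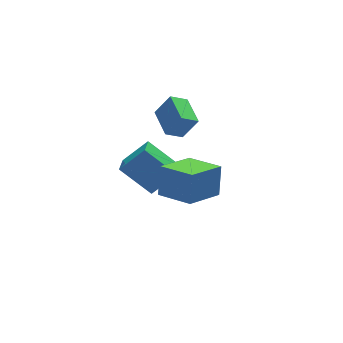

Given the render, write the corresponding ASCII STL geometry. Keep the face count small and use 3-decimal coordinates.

solid 
facet normal -0.660 0.147 -0.736
outer loop
vertex -4.409 -0.128 -2.885
vertex -4.002 0.545 -3.116
vertex -3.402 -1.117 -3.985
endloop
endfacet
facet normal -0.497 -0.820 0.282
outer loop
vertex -2.378 -1.345 -2.844
vertex -4.409 -0.128 -2.885
vertex -3.402 -1.117 -3.985
endloop
endfacet
facet normal -0.661 0.147 -0.736
outer loop
vertex -3.402 -1.117 -3.985
vertex -4.002 0.545 -3.116
vertex -2.994 -0.444 -4.217
endloop
endfacet
facet normal 0.562 -0.553 -0.615
outer loop
vertex -2.994 -0.444 -4.217
vertex -2.378 -1.345 -2.844
vertex -3.402 -1.117 -3.985
endloop
endfacet
facet normal -0.563 0.552 0.615
outer loop
vertex -4.409 -0.128 -2.885
vertex -2.978 0.317 -1.975
vertex -4.002 0.545 -3.116
endloop
endfacet
facet normal -0.497 -0.821 0.282
outer loop
vertex -3.386 -0.356 -1.743
vertex -4.409 -0.128 -2.885
vertex -2.378 -1.345 -2.844
endloop
endfacet
facet normal -0.563 0.553 0.614
outer loop
vertex -3.386 -0.356 -1.743
vertex -2.978 0.317 -1.975
vertex -4.409 -0.128 -2.885
endloop
endfacet
facet normal 0.497 0.821 -0.282
outer loop
vertex -4.002 0.545 -3.116
vertex -2.978 0.317 -1.975
vertex -2.994 -0.444 -4.217
endloop
endfacet
facet normal 0.563 -0.552 -0.615
outer loop
vertex -1.971 -0.672 -3.075
vertex -2.378 -1.345 -2.844
vertex -2.994 -0.444 -4.217
endloop
endfacet
facet normal 0.498 0.820 -0.282
outer loop
vertex -2.994 -0.444 -4.217
vertex -2.978 0.317 -1.975
vertex -1.971 -0.672 -3.075
endloop
endfacet
facet normal 0.660 -0.147 0.736
outer loop
vertex -1.971 -0.672 -3.075
vertex -3.386 -0.356 -1.743
vertex -2.378 -1.345 -2.844
endloop
endfacet
facet normal 0.660 -0.147 0.736
outer loop
vertex -2.978 0.317 -1.975
vertex -3.386 -0.356 -1.743
vertex -1.971 -0.672 -3.075
endloop
endfacet
facet normal -0.555 0.102 -0.825
outer loop
vertex -2.3 0.128 -1.563
vertex -2.219 1.511 -1.446
vertex -1.545 0.128 -2.071
endloop
endfacet
facet normal -0.057 -0.995 -0.085
outer loop
vertex -0.901 0.009 -1.114
vertex -2.3 0.128 -1.563
vertex -1.545 0.128 -2.071
endloop
endfacet
facet normal -0.555 0.102 -0.825
outer loop
vertex -1.545 0.128 -2.071
vertex -2.219 1.511 -1.446
vertex -1.464 1.51 -1.954
endloop
endfacet
facet normal 0.830 -0.001 -0.558
outer loop
vertex -1.464 1.51 -1.954
vertex -0.901 0.009 -1.114
vertex -1.545 0.128 -2.071
endloop
endfacet
facet normal -0.830 0.001 0.558
outer loop
vertex -2.3 0.128 -1.563
vertex -1.575 1.392 -0.489
vertex -2.219 1.511 -1.446
endloop
endfacet
facet normal -0.058 -0.995 -0.084
outer loop
vertex -1.656 0.01 -0.606
vertex -2.3 0.128 -1.563
vertex -0.901 0.009 -1.114
endloop
endfacet
facet normal -0.830 0.001 0.558
outer loop
vertex -1.656 0.01 -0.606
vertex -1.575 1.392 -0.489
vertex -2.3 0.128 -1.563
endloop
endfacet
facet normal 0.058 0.995 0.085
outer loop
vertex -2.219 1.511 -1.446
vertex -1.575 1.392 -0.489
vertex -1.464 1.51 -1.954
endloop
endfacet
facet normal 0.830 -0.001 -0.558
outer loop
vertex -0.82 1.392 -0.997
vertex -0.901 0.009 -1.114
vertex -1.464 1.51 -1.954
endloop
endfacet
facet normal 0.057 0.995 0.084
outer loop
vertex -1.464 1.51 -1.954
vertex -1.575 1.392 -0.489
vertex -0.82 1.392 -0.997
endloop
endfacet
facet normal 0.555 -0.102 0.825
outer loop
vertex -0.82 1.392 -0.997
vertex -1.656 0.01 -0.606
vertex -0.901 0.009 -1.114
endloop
endfacet
facet normal 0.555 -0.102 0.825
outer loop
vertex -1.575 1.392 -0.489
vertex -1.656 0.01 -0.606
vertex -0.82 1.392 -0.997
endloop
endfacet
facet normal -0.830 -0.371 0.415
outer loop
vertex -3.065 -4.546 0.77
vertex -3.854 -3.257 0.344
vertex -3.385 -5.123 -0.385
endloop
endfacet
facet normal 0.502 -0.821 0.271
outer loop
vertex -1.906 -4.463 -1.124
vertex -3.065 -4.546 0.77
vertex -3.385 -5.123 -0.385
endloop
endfacet
facet normal -0.831 -0.371 0.415
outer loop
vertex -3.385 -5.123 -0.385
vertex -3.854 -3.257 0.344
vertex -4.173 -3.834 -0.811
endloop
endfacet
facet normal -0.240 -0.434 -0.868
outer loop
vertex -4.173 -3.834 -0.811
vertex -1.906 -4.463 -1.124
vertex -3.385 -5.123 -0.385
endloop
endfacet
facet normal 0.240 0.434 0.868
outer loop
vertex -3.065 -4.546 0.77
vertex -2.375 -2.597 -0.395
vertex -3.854 -3.257 0.344
endloop
endfacet
facet normal 0.502 -0.821 0.271
outer loop
vertex -1.587 -3.886 0.031
vertex -3.065 -4.546 0.77
vertex -1.906 -4.463 -1.124
endloop
endfacet
facet normal 0.240 0.434 0.868
outer loop
vertex -1.587 -3.886 0.031
vertex -2.375 -2.597 -0.395
vertex -3.065 -4.546 0.77
endloop
endfacet
facet normal -0.502 0.821 -0.272
outer loop
vertex -3.854 -3.257 0.344
vertex -2.375 -2.597 -0.395
vertex -4.173 -3.834 -0.811
endloop
endfacet
facet normal -0.240 -0.434 -0.868
outer loop
vertex -2.695 -3.174 -1.55
vertex -1.906 -4.463 -1.124
vertex -4.173 -3.834 -0.811
endloop
endfacet
facet normal -0.502 0.821 -0.271
outer loop
vertex -4.173 -3.834 -0.811
vertex -2.375 -2.597 -0.395
vertex -2.695 -3.174 -1.55
endloop
endfacet
facet normal 0.831 0.371 -0.415
outer loop
vertex -2.695 -3.174 -1.55
vertex -1.587 -3.886 0.031
vertex -1.906 -4.463 -1.124
endloop
endfacet
facet normal 0.831 0.371 -0.415
outer loop
vertex -2.375 -2.597 -0.395
vertex -1.587 -3.886 0.031
vertex -2.695 -3.174 -1.55
endloop
endfacet

endsolid


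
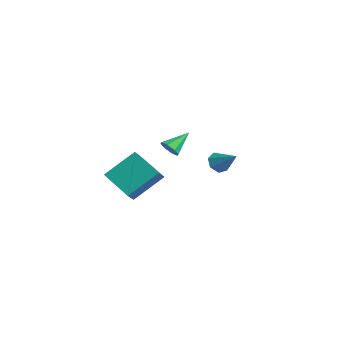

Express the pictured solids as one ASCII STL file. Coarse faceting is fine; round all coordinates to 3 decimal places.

solid 
facet normal 0.133 -0.828 -0.544
outer loop
vertex 0.401 -0.412 -0.813
vertex -0.16 -0.639 -0.604
vertex 0.027 -0.282 -1.102
endloop
endfacet
facet normal 0.541 0.760 -0.359
outer loop
vertex 0.401 -0.412 -0.813
vertex 0.027 -0.282 -1.102
vertex -0.36 0.619 0.224
endloop
endfacet
facet normal 0.131 -0.828 -0.545
outer loop
vertex 0.027 -0.282 -1.102
vertex -0.16 -0.639 -0.604
vertex -0.457 -0.361 -1.098
endloop
endfacet
facet normal -0.136 0.801 -0.584
outer loop
vertex 0.027 -0.282 -1.102
vertex -0.457 -0.361 -1.098
vertex -0.36 0.619 0.224
endloop
endfacet
facet normal 0.133 -0.828 -0.545
outer loop
vertex -0.457 -0.361 -1.098
vertex -0.16 -0.639 -0.604
vertex -0.766 -0.603 -0.806
endloop
endfacet
facet normal -0.760 0.548 -0.350
outer loop
vertex -0.457 -0.361 -1.098
vertex -0.766 -0.603 -0.806
vertex -0.36 0.619 0.224
endloop
endfacet
facet normal 0.132 -0.828 -0.545
outer loop
vertex -0.766 -0.603 -0.806
vertex -0.16 -0.639 -0.604
vertex -0.72 -0.866 -0.395
endloop
endfacet
facet normal -0.967 0.150 0.204
outer loop
vertex -0.766 -0.603 -0.806
vertex -0.72 -0.866 -0.395
vertex -0.36 0.619 0.224
endloop
endfacet
facet normal 0.132 -0.828 -0.545
outer loop
vertex -0.72 -0.866 -0.395
vertex -0.16 -0.639 -0.604
vertex -0.346 -0.996 -0.107
endloop
endfacet
facet normal -0.637 -0.160 0.754
outer loop
vertex -0.72 -0.866 -0.395
vertex -0.346 -0.996 -0.107
vertex -0.36 0.619 0.224
endloop
endfacet
facet normal 0.132 -0.828 -0.545
outer loop
vertex -0.346 -0.996 -0.107
vertex -0.16 -0.639 -0.604
vertex 0.137 -0.917 -0.11
endloop
endfacet
facet normal 0.039 -0.200 0.979
outer loop
vertex -0.346 -0.996 -0.107
vertex 0.137 -0.917 -0.11
vertex -0.36 0.619 0.224
endloop
endfacet
facet normal 0.131 -0.828 -0.545
outer loop
vertex 0.137 -0.917 -0.11
vertex -0.16 -0.639 -0.604
vertex 0.447 -0.675 -0.403
endloop
endfacet
facet normal 0.664 0.053 0.746
outer loop
vertex 0.137 -0.917 -0.11
vertex 0.447 -0.675 -0.403
vertex -0.36 0.619 0.224
endloop
endfacet
facet normal 0.132 -0.828 -0.546
outer loop
vertex 0.447 -0.675 -0.403
vertex -0.16 -0.639 -0.604
vertex 0.401 -0.412 -0.813
endloop
endfacet
facet normal 0.872 0.451 0.191
outer loop
vertex 0.447 -0.675 -0.403
vertex 0.401 -0.412 -0.813
vertex -0.36 0.619 0.224
endloop
endfacet
facet normal -0.768 -0.262 -0.585
outer loop
vertex -0.461 2.481 -3.255
vertex -0.922 2.724 -2.759
vertex -0.625 3.081 -3.309
endloop
endfacet
facet normal 0.834 0.181 -0.522
outer loop
vertex -0.461 2.481 -3.255
vertex -0.625 3.081 -3.309
vertex 0.282 3.136 -1.841
endloop
endfacet
facet normal -0.767 -0.263 -0.585
outer loop
vertex -0.625 3.081 -3.309
vertex -0.922 2.724 -2.759
vertex -1.013 3.412 -2.949
endloop
endfacet
facet normal 0.440 0.845 -0.303
outer loop
vertex -0.625 3.081 -3.309
vertex -1.013 3.412 -2.949
vertex 0.282 3.136 -1.841
endloop
endfacet
facet normal -0.767 -0.263 -0.586
outer loop
vertex -1.013 3.412 -2.949
vertex -0.922 2.724 -2.759
vertex -1.333 3.225 -2.446
endloop
endfacet
facet normal -0.064 0.948 0.311
outer loop
vertex -1.013 3.412 -2.949
vertex -1.333 3.225 -2.446
vertex 0.282 3.136 -1.841
endloop
endfacet
facet normal -0.767 -0.263 -0.585
outer loop
vertex -1.333 3.225 -2.446
vertex -0.922 2.724 -2.759
vertex -1.343 2.661 -2.179
endloop
endfacet
facet normal -0.300 0.413 0.860
outer loop
vertex -1.333 3.225 -2.446
vertex -1.343 2.661 -2.179
vertex 0.282 3.136 -1.841
endloop
endfacet
facet normal -0.767 -0.262 -0.585
outer loop
vertex -1.343 2.661 -2.179
vertex -0.922 2.724 -2.759
vertex -1.037 2.144 -2.349
endloop
endfacet
facet normal -0.089 -0.358 0.929
outer loop
vertex -1.343 2.661 -2.179
vertex -1.037 2.144 -2.349
vertex 0.282 3.136 -1.841
endloop
endfacet
facet normal -0.767 -0.262 -0.585
outer loop
vertex -1.037 2.144 -2.349
vertex -0.922 2.724 -2.759
vertex -0.644 2.063 -2.828
endloop
endfacet
facet normal 0.409 -0.783 0.468
outer loop
vertex -1.037 2.144 -2.349
vertex -0.644 2.063 -2.828
vertex 0.282 3.136 -1.841
endloop
endfacet
facet normal -0.768 -0.262 -0.585
outer loop
vertex -0.644 2.063 -2.828
vertex -0.922 2.724 -2.759
vertex -0.461 2.481 -3.255
endloop
endfacet
facet normal 0.820 -0.543 -0.180
outer loop
vertex -0.644 2.063 -2.828
vertex -0.461 2.481 -3.255
vertex 0.282 3.136 -1.841
endloop
endfacet
facet normal -0.891 -0.218 0.397
outer loop
vertex 1.697 -3.577 0.674
vertex 1.323 -3.083 0.106
vertex 1.515 -5.213 -0.631
endloop
endfacet
facet normal 0.445 -0.588 0.675
outer loop
vertex 3.297 -4.777 -1.426
vertex 1.697 -3.577 0.674
vertex 1.515 -5.213 -0.631
endloop
endfacet
facet normal -0.891 -0.218 0.398
outer loop
vertex 1.515 -5.213 -0.631
vertex 1.323 -3.083 0.106
vertex 1.141 -4.719 -1.198
endloop
endfacet
facet normal -0.087 -0.779 -0.621
outer loop
vertex 1.141 -4.719 -1.198
vertex 3.297 -4.777 -1.426
vertex 1.515 -5.213 -0.631
endloop
endfacet
facet normal 0.086 0.779 0.621
outer loop
vertex 1.697 -3.577 0.674
vertex 3.105 -2.647 -0.689
vertex 1.323 -3.083 0.106
endloop
endfacet
facet normal 0.445 -0.588 0.675
outer loop
vertex 3.479 -3.141 -0.122
vertex 1.697 -3.577 0.674
vertex 3.297 -4.777 -1.426
endloop
endfacet
facet normal 0.087 0.779 0.621
outer loop
vertex 3.479 -3.141 -0.122
vertex 3.105 -2.647 -0.689
vertex 1.697 -3.577 0.674
endloop
endfacet
facet normal -0.445 0.588 -0.675
outer loop
vertex 1.323 -3.083 0.106
vertex 3.105 -2.647 -0.689
vertex 1.141 -4.719 -1.198
endloop
endfacet
facet normal -0.087 -0.779 -0.621
outer loop
vertex 2.923 -4.283 -1.994
vertex 3.297 -4.777 -1.426
vertex 1.141 -4.719 -1.198
endloop
endfacet
facet normal -0.445 0.588 -0.675
outer loop
vertex 1.141 -4.719 -1.198
vertex 3.105 -2.647 -0.689
vertex 2.923 -4.283 -1.994
endloop
endfacet
facet normal 0.891 0.218 -0.398
outer loop
vertex 2.923 -4.283 -1.994
vertex 3.479 -3.141 -0.122
vertex 3.297 -4.777 -1.426
endloop
endfacet
facet normal 0.891 0.218 -0.398
outer loop
vertex 3.105 -2.647 -0.689
vertex 3.479 -3.141 -0.122
vertex 2.923 -4.283 -1.994
endloop
endfacet

endsolid
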